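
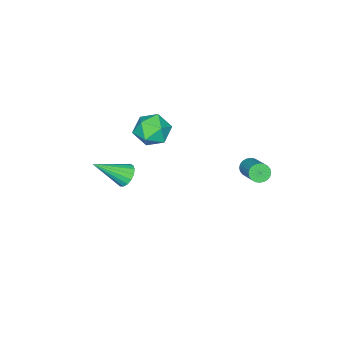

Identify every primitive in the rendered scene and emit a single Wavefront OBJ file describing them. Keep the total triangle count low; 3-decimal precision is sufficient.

v -3.093 2.402 -3.854
v -2.843 2.59 -4.377
v -1.857 3.865 -3.45
v -2.107 3.678 -2.926
v -3.035 2.729 -4.365
v -2.049 4.005 -3.438
v -3.236 2.819 -4.275
v -2.25 4.095 -3.348
v -3.416 2.846 -4.121
v -2.429 4.121 -3.194
v -3.546 2.805 -3.926
v -2.559 4.08 -2.999
v -3.607 2.702 -3.72
v -2.621 3.978 -2.793
v -3.59 2.554 -3.534
v -2.604 3.83 -2.607
v -3.497 2.383 -3.397
v -2.511 3.659 -2.47
v -3.343 2.215 -3.33
v -2.357 3.49 -2.403
v -3.151 2.075 -3.342
v -2.165 3.351 -2.415
v -2.95 1.985 -3.432
v -1.964 3.261 -2.505
v -2.771 1.959 -3.586
v -1.784 3.234 -2.659
v -2.641 2 -3.781
v -1.654 3.275 -2.854
v -2.579 2.102 -3.987
v -1.593 3.378 -3.06
v -2.596 2.25 -4.173
v -1.61 3.526 -3.246
v -2.689 2.421 -4.31
v -1.703 3.697 -3.383
v 2.076 -1.916 -3.141
v 2.671 -1.607 -3.476
v 3.384 -3.064 -1.879
v 2.602 -1.385 -3.203
v 2.412 -1.285 -2.915
v 2.146 -1.329 -2.679
v 1.863 -1.508 -2.549
v 1.629 -1.78 -2.554
v 1.498 -2.083 -2.694
v 1.499 -2.348 -2.936
v 1.632 -2.514 -3.225
v 1.867 -2.543 -3.495
v 2.15 -2.428 -3.684
v 2.416 -2.196 -3.748
v 2.604 -1.899 -3.673
v -3.256 -2.929 -3.271
v -2.268 -2.715 -3.854
v -2.692 -4.705 -2.966
v -1.704 -4.491 -3.549
v -1.89 -3.989 -2.512
v -2.238 -2.891 -2.7
v -2.722 -4.529 -4.12
v -3.07 -3.431 -4.308
v -1.937 -3.704 -4.378
v -1.423 -3.37 -3.385
v -3.537 -4.05 -3.435
v -3.023 -3.716 -2.442
f 2 1 5
f 2 5 3
f 3 5 6
f 3 6 4
f 5 1 7
f 5 7 6
f 6 7 8
f 6 8 4
f 7 1 9
f 7 9 8
f 8 9 10
f 8 10 4
f 9 1 11
f 9 11 10
f 10 11 12
f 10 12 4
f 11 1 13
f 11 13 12
f 12 13 14
f 12 14 4
f 13 1 15
f 13 15 14
f 14 15 16
f 14 16 4
f 15 1 17
f 15 17 16
f 16 17 18
f 16 18 4
f 17 1 19
f 17 19 18
f 18 19 20
f 18 20 4
f 19 1 21
f 19 21 20
f 20 21 22
f 20 22 4
f 21 1 23
f 21 23 22
f 22 23 24
f 22 24 4
f 23 1 25
f 23 25 24
f 24 25 26
f 24 26 4
f 25 1 27
f 25 27 26
f 26 27 28
f 26 28 4
f 27 1 29
f 27 29 28
f 28 29 30
f 28 30 4
f 29 1 31
f 29 31 30
f 30 31 32
f 30 32 4
f 31 1 33
f 31 33 32
f 32 33 34
f 32 34 4
f 33 1 2
f 33 2 34
f 34 2 3
f 34 3 4
f 36 35 38
f 36 38 37
f 38 35 39
f 38 39 37
f 39 35 40
f 39 40 37
f 40 35 41
f 40 41 37
f 41 35 42
f 41 42 37
f 42 35 43
f 42 43 37
f 43 35 44
f 43 44 37
f 44 35 45
f 44 45 37
f 45 35 46
f 45 46 37
f 46 35 47
f 46 47 37
f 47 35 48
f 47 48 37
f 48 35 49
f 48 49 37
f 49 35 36
f 49 36 37
f 50 61 55
f 50 55 51
f 50 51 57
f 50 57 60
f 50 60 61
f 51 55 59
f 55 61 54
f 61 60 52
f 60 57 56
f 57 51 58
f 53 59 54
f 53 54 52
f 53 52 56
f 53 56 58
f 53 58 59
f 54 59 55
f 52 54 61
f 56 52 60
f 58 56 57
f 59 58 51



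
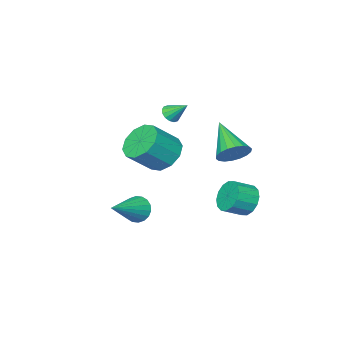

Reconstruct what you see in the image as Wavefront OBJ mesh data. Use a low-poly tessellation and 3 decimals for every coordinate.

v 0.458 -0.071 1.863
v 0.823 -0.248 2.188
v 0.182 0.751 2.617
v 0.949 -0.065 2.035
v 0.943 0.116 1.836
v 0.807 0.246 1.644
v 0.578 0.292 1.51
v 0.316 0.24 1.471
v 0.093 0.105 1.537
v -0.032 -0.077 1.69
v -0.026 -0.258 1.889
v 0.109 -0.389 2.081
v 0.339 -0.435 2.215
v 0.6 -0.383 2.254
v 3.096 2.7 1.298
v 3.765 2.597 0.549
v 4.913 2.317 1.613
v 4.244 2.42 2.362
v 3.756 3.198 0.717
v 4.904 2.918 1.781
v 3.494 3.609 1.108
v 4.642 3.329 2.172
v 3.08 3.672 1.571
v 4.228 3.392 2.635
v 2.673 3.365 1.93
v 3.821 3.085 2.994
v 2.427 2.803 2.047
v 3.575 2.523 3.111
v 2.436 2.202 1.879
v 3.584 1.922 2.943
v 2.698 1.791 1.488
v 3.846 1.511 2.552
v 3.112 1.728 1.025
v 4.26 1.448 2.089
v 3.519 2.035 0.666
v 4.667 1.755 1.73
v 2.408 -0.095 -3.615
v 2.64 0.274 -4.226
v 4.212 0.315 -2.685
v 2.493 0.513 -4.046
v 2.329 0.632 -3.781
v 2.181 0.608 -3.483
v 2.078 0.444 -3.211
v 2.04 0.173 -3.019
v 2.075 -0.15 -2.946
v 2.177 -0.463 -3.004
v 2.324 -0.702 -3.184
v 2.488 -0.822 -3.449
v 2.636 -0.797 -3.747
v 2.739 -0.633 -4.019
v 2.777 -0.363 -4.211
v 2.741 -0.039 -4.285
v -1.226 2.297 -0.31
v -0.413 2.056 -0.256
v -1.794 0.643 0.87
v -0.453 2.284 0.043
v -0.646 2.514 0.273
v -0.955 2.701 0.387
v -1.317 2.808 0.363
v -1.661 2.814 0.206
v -1.919 2.718 -0.053
v -2.039 2.538 -0.364
v -1.999 2.311 -0.663
v -1.806 2.081 -0.893
v -1.498 1.893 -1.007
v -1.136 1.786 -0.983
v -0.792 1.78 -0.826
v -0.534 1.877 -0.567
v -1.593 2.872 -3.212
v -1.322 2.498 -3.961
v -0.375 2.174 -3.457
v -0.647 2.548 -2.708
v -1.166 2.925 -3.98
v -0.219 2.602 -3.475
v -1.124 3.339 -3.792
v -0.178 3.015 -3.288
v -1.208 3.627 -3.45
v -0.262 3.303 -2.945
v -1.396 3.713 -3.043
v -0.449 3.389 -2.539
v -1.636 3.573 -2.682
v -0.69 3.25 -2.178
v -1.865 3.246 -2.463
v -0.918 2.922 -1.959
v -2.021 2.818 -2.445
v -1.074 2.495 -1.94
v -2.062 2.405 -2.632
v -1.116 2.081 -2.128
v -1.978 2.117 -2.975
v -1.032 1.793 -2.47
v -1.791 2.031 -3.381
v -0.844 1.707 -2.877
v -1.55 2.17 -3.742
v -0.604 1.847 -3.238
f 2 1 4
f 2 4 3
f 4 1 5
f 4 5 3
f 5 1 6
f 5 6 3
f 6 1 7
f 6 7 3
f 7 1 8
f 7 8 3
f 8 1 9
f 8 9 3
f 9 1 10
f 9 10 3
f 10 1 11
f 10 11 3
f 11 1 12
f 11 12 3
f 12 1 13
f 12 13 3
f 13 1 14
f 13 14 3
f 14 1 2
f 14 2 3
f 16 15 19
f 16 19 17
f 17 19 20
f 17 20 18
f 19 15 21
f 19 21 20
f 20 21 22
f 20 22 18
f 21 15 23
f 21 23 22
f 22 23 24
f 22 24 18
f 23 15 25
f 23 25 24
f 24 25 26
f 24 26 18
f 25 15 27
f 25 27 26
f 26 27 28
f 26 28 18
f 27 15 29
f 27 29 28
f 28 29 30
f 28 30 18
f 29 15 31
f 29 31 30
f 30 31 32
f 30 32 18
f 31 15 33
f 31 33 32
f 32 33 34
f 32 34 18
f 33 15 35
f 33 35 34
f 34 35 36
f 34 36 18
f 35 15 16
f 35 16 36
f 36 16 17
f 36 17 18
f 38 37 40
f 38 40 39
f 40 37 41
f 40 41 39
f 41 37 42
f 41 42 39
f 42 37 43
f 42 43 39
f 43 37 44
f 43 44 39
f 44 37 45
f 44 45 39
f 45 37 46
f 45 46 39
f 46 37 47
f 46 47 39
f 47 37 48
f 47 48 39
f 48 37 49
f 48 49 39
f 49 37 50
f 49 50 39
f 50 37 51
f 50 51 39
f 51 37 52
f 51 52 39
f 52 37 38
f 52 38 39
f 54 53 56
f 54 56 55
f 56 53 57
f 56 57 55
f 57 53 58
f 57 58 55
f 58 53 59
f 58 59 55
f 59 53 60
f 59 60 55
f 60 53 61
f 60 61 55
f 61 53 62
f 61 62 55
f 62 53 63
f 62 63 55
f 63 53 64
f 63 64 55
f 64 53 65
f 64 65 55
f 65 53 66
f 65 66 55
f 66 53 67
f 66 67 55
f 67 53 68
f 67 68 55
f 68 53 54
f 68 54 55
f 70 69 73
f 70 73 71
f 71 73 74
f 71 74 72
f 73 69 75
f 73 75 74
f 74 75 76
f 74 76 72
f 75 69 77
f 75 77 76
f 76 77 78
f 76 78 72
f 77 69 79
f 77 79 78
f 78 79 80
f 78 80 72
f 79 69 81
f 79 81 80
f 80 81 82
f 80 82 72
f 81 69 83
f 81 83 82
f 82 83 84
f 82 84 72
f 83 69 85
f 83 85 84
f 84 85 86
f 84 86 72
f 85 69 87
f 85 87 86
f 86 87 88
f 86 88 72
f 87 69 89
f 87 89 88
f 88 89 90
f 88 90 72
f 89 69 91
f 89 91 90
f 90 91 92
f 90 92 72
f 91 69 93
f 91 93 92
f 92 93 94
f 92 94 72
f 93 69 70
f 93 70 94
f 94 70 71
f 94 71 72



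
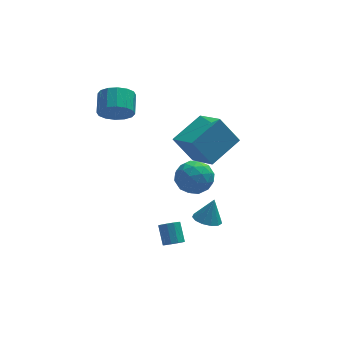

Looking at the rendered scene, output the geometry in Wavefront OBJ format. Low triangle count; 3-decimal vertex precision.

v 2.649 -3.399 -0.338
v 3.153 -2.922 -0.597
v 3.031 -3.141 0.878
v 2.804 -2.702 -0.534
v 2.407 -2.703 -0.409
v 2.086 -2.925 -0.261
v 1.944 -3.297 -0.138
v 2.026 -3.702 -0.079
v 2.306 -4.01 -0.101
v 2.695 -4.124 -0.199
v 3.07 -4.008 -0.341
v 3.311 -3.698 -0.482
v 3.342 -3.293 -0.577
v 1.139 -2.793 -2.532
v 1.677 -2.77 -2.491
v 1.579 -1.945 -1.667
v 1.041 -1.967 -1.708
v 1.582 -2.55 -2.723
v 1.484 -1.724 -1.899
v 1.317 -2.422 -2.882
v 1.22 -1.597 -2.058
v 0.985 -2.436 -2.907
v 0.887 -1.611 -2.084
v 0.711 -2.586 -2.789
v 0.614 -1.761 -1.966
v 0.601 -2.815 -2.573
v 0.503 -1.99 -1.749
v 0.696 -3.036 -2.341
v 0.598 -2.21 -1.517
v 0.96 -3.163 -2.182
v 0.863 -2.338 -1.358
v 1.293 -3.149 -2.156
v 1.195 -2.324 -1.333
v 1.566 -2.999 -2.274
v 1.469 -2.174 -1.451
v 1.95 2.75 0.801
v 2.671 1.164 1.677
v 3.544 3.891 1.556
v 4.264 2.304 2.431
v 2.916 2.376 -0.671
v 3.636 0.789 0.204
v 4.509 3.516 0.083
v 5.23 1.93 0.959
v 2.887 2.593 -1.765
v 3.498 1.814 -2.203
v 2.262 1.446 -0.597
v 2.873 0.667 -1.035
v 3.34 1.478 -0.491
v 3.726 2.187 -1.213
v 2.034 1.073 -1.587
v 2.42 1.782 -2.309
v 2.971 0.874 -2.094
v 3.778 1.125 -1.416
v 1.982 2.135 -1.384
v 2.789 2.386 -0.706
v 3.247 2.304 -2.087
v 2.513 0.956 -0.713
v 2.787 1.433 -0.393
v 3.146 0.975 -0.651
v 3.381 2.524 -1.504
v 3.74 2.066 -1.762
v 3.647 1.869 -0.755
v 2.02 1.194 -1.038
v 2.379 0.736 -1.296
v 2.614 2.285 -2.149
v 2.973 1.827 -2.407
v 2.113 1.391 -2.045
v 3.297 1.294 -2.28
v 2.929 0.62 -1.593
v 2.436 0.858 -1.918
v 2.663 1.275 -2.342
v 3.771 1.441 -1.882
v 3.403 0.767 -1.195
v 3.678 1.244 -0.875
v 3.905 1.661 -1.299
v 3.461 0.889 -1.817
v 2.357 2.493 -1.605
v 1.989 1.819 -0.918
v 1.855 1.599 -1.501
v 2.082 2.016 -1.925
v 2.831 2.64 -1.207
v 2.463 1.966 -0.52
v 3.097 1.985 -0.458
v 3.324 2.402 -0.882
v 2.299 2.371 -0.983
v -0.92 2.516 3.347
v -0.449 2.833 2.585
v -0.25 3.942 3.171
v -0.72 3.624 3.933
v -0.918 2.959 2.507
v -0.719 4.068 3.093
v -1.387 2.966 2.654
v -1.188 4.075 3.24
v -1.731 2.852 2.986
v -1.532 3.961 3.572
v -1.858 2.648 3.415
v -1.659 3.757 4.001
v -1.733 2.409 3.826
v -1.534 3.518 4.412
v -1.39 2.198 4.109
v -1.191 3.307 4.695
v -0.921 2.072 4.187
v -0.722 3.181 4.773
v -0.452 2.065 4.04
v -0.253 3.174 4.626
v -0.108 2.179 3.708
v 0.091 3.288 4.294
v 0.019 2.383 3.279
v 0.218 3.492 3.865
v -0.106 2.622 2.868
v 0.093 3.731 3.454
f 2 1 4
f 2 4 3
f 4 1 5
f 4 5 3
f 5 1 6
f 5 6 3
f 6 1 7
f 6 7 3
f 7 1 8
f 7 8 3
f 8 1 9
f 8 9 3
f 9 1 10
f 9 10 3
f 10 1 11
f 10 11 3
f 11 1 12
f 11 12 3
f 12 1 13
f 12 13 3
f 13 1 2
f 13 2 3
f 15 14 18
f 15 18 16
f 16 18 19
f 16 19 17
f 18 14 20
f 18 20 19
f 19 20 21
f 19 21 17
f 20 14 22
f 20 22 21
f 21 22 23
f 21 23 17
f 22 14 24
f 22 24 23
f 23 24 25
f 23 25 17
f 24 14 26
f 24 26 25
f 25 26 27
f 25 27 17
f 26 14 28
f 26 28 27
f 27 28 29
f 27 29 17
f 28 14 30
f 28 30 29
f 29 30 31
f 29 31 17
f 30 14 32
f 30 32 31
f 31 32 33
f 31 33 17
f 32 14 34
f 32 34 33
f 33 34 35
f 33 35 17
f 34 14 15
f 34 15 35
f 35 15 16
f 35 16 17
f 37 39 36
f 40 37 36
f 36 39 38
f 38 40 36
f 37 43 39
f 41 37 40
f 41 43 37
f 39 43 38
f 42 40 38
f 38 43 42
f 42 41 40
f 43 41 42
f 44 81 60
f 81 55 84
f 60 84 49
f 81 84 60
f 44 60 56
f 60 49 61
f 56 61 45
f 60 61 56
f 44 56 65
f 56 45 66
f 65 66 51
f 56 66 65
f 44 65 77
f 65 51 80
f 77 80 54
f 65 80 77
f 44 77 81
f 77 54 85
f 81 85 55
f 77 85 81
f 45 61 72
f 61 49 75
f 72 75 53
f 61 75 72
f 49 84 62
f 84 55 83
f 62 83 48
f 84 83 62
f 55 85 82
f 85 54 78
f 82 78 46
f 85 78 82
f 54 80 79
f 80 51 67
f 79 67 50
f 80 67 79
f 51 66 71
f 66 45 68
f 71 68 52
f 66 68 71
f 47 73 59
f 73 53 74
f 59 74 48
f 73 74 59
f 47 59 57
f 59 48 58
f 57 58 46
f 59 58 57
f 47 57 64
f 57 46 63
f 64 63 50
f 57 63 64
f 47 64 69
f 64 50 70
f 69 70 52
f 64 70 69
f 47 69 73
f 69 52 76
f 73 76 53
f 69 76 73
f 48 74 62
f 74 53 75
f 62 75 49
f 74 75 62
f 46 58 82
f 58 48 83
f 82 83 55
f 58 83 82
f 50 63 79
f 63 46 78
f 79 78 54
f 63 78 79
f 52 70 71
f 70 50 67
f 71 67 51
f 70 67 71
f 53 76 72
f 76 52 68
f 72 68 45
f 76 68 72
f 87 86 90
f 87 90 88
f 88 90 91
f 88 91 89
f 90 86 92
f 90 92 91
f 91 92 93
f 91 93 89
f 92 86 94
f 92 94 93
f 93 94 95
f 93 95 89
f 94 86 96
f 94 96 95
f 95 96 97
f 95 97 89
f 96 86 98
f 96 98 97
f 97 98 99
f 97 99 89
f 98 86 100
f 98 100 99
f 99 100 101
f 99 101 89
f 100 86 102
f 100 102 101
f 101 102 103
f 101 103 89
f 102 86 104
f 102 104 103
f 103 104 105
f 103 105 89
f 104 86 106
f 104 106 105
f 105 106 107
f 105 107 89
f 106 86 108
f 106 108 107
f 107 108 109
f 107 109 89
f 108 86 110
f 108 110 109
f 109 110 111
f 109 111 89
f 110 86 87
f 110 87 111
f 111 87 88
f 111 88 89



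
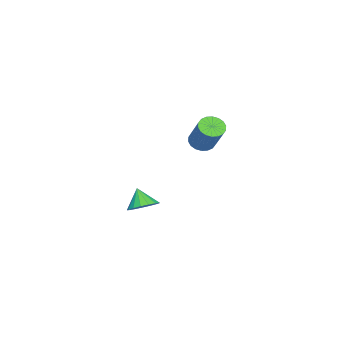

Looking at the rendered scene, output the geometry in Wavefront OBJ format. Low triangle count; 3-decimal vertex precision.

v 2.604 0.162 2.012
v 3.1 0.359 1.558
v 4.071 1.316 3.035
v 3.576 1.118 3.488
v 2.894 0.593 1.542
v 3.865 1.55 3.019
v 2.631 0.741 1.619
v 3.602 1.697 3.096
v 2.362 0.774 1.774
v 3.334 1.731 3.251
v 2.142 0.686 1.976
v 3.113 1.643 3.453
v 2.013 0.494 2.185
v 2.984 1.451 3.662
v 2.002 0.236 2.359
v 2.973 1.193 3.836
v 2.109 -0.036 2.465
v 3.08 0.921 3.942
v 2.315 -0.27 2.481
v 3.286 0.687 3.958
v 2.578 -0.417 2.404
v 3.549 0.539 3.881
v 2.846 -0.451 2.249
v 3.818 0.506 3.726
v 3.067 -0.363 2.047
v 4.038 0.594 3.524
v 3.196 -0.171 1.838
v 4.167 0.786 3.315
v 3.207 0.087 1.664
v 4.178 1.044 3.141
v 1.17 -3.727 -3.866
v 1.939 -3.515 -3.493
v 0.81 -4.273 -2.814
v 1.691 -3.186 -3.407
v 1.323 -2.98 -3.426
v 0.921 -2.946 -3.546
v 0.576 -3.09 -3.74
v 0.367 -3.381 -3.962
v 0.342 -3.75 -4.163
v 0.507 -4.114 -4.295
v 0.824 -4.39 -4.33
v 1.22 -4.513 -4.258
v 1.605 -4.457 -4.096
v 1.89 -4.233 -3.882
v 2.011 -3.893 -3.665
f 2 1 5
f 2 5 3
f 3 5 6
f 3 6 4
f 5 1 7
f 5 7 6
f 6 7 8
f 6 8 4
f 7 1 9
f 7 9 8
f 8 9 10
f 8 10 4
f 9 1 11
f 9 11 10
f 10 11 12
f 10 12 4
f 11 1 13
f 11 13 12
f 12 13 14
f 12 14 4
f 13 1 15
f 13 15 14
f 14 15 16
f 14 16 4
f 15 1 17
f 15 17 16
f 16 17 18
f 16 18 4
f 17 1 19
f 17 19 18
f 18 19 20
f 18 20 4
f 19 1 21
f 19 21 20
f 20 21 22
f 20 22 4
f 21 1 23
f 21 23 22
f 22 23 24
f 22 24 4
f 23 1 25
f 23 25 24
f 24 25 26
f 24 26 4
f 25 1 27
f 25 27 26
f 26 27 28
f 26 28 4
f 27 1 29
f 27 29 28
f 28 29 30
f 28 30 4
f 29 1 2
f 29 2 30
f 30 2 3
f 30 3 4
f 32 31 34
f 32 34 33
f 34 31 35
f 34 35 33
f 35 31 36
f 35 36 33
f 36 31 37
f 36 37 33
f 37 31 38
f 37 38 33
f 38 31 39
f 38 39 33
f 39 31 40
f 39 40 33
f 40 31 41
f 40 41 33
f 41 31 42
f 41 42 33
f 42 31 43
f 42 43 33
f 43 31 44
f 43 44 33
f 44 31 45
f 44 45 33
f 45 31 32
f 45 32 33



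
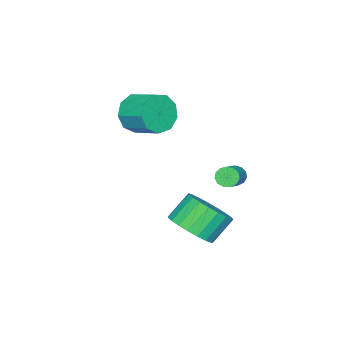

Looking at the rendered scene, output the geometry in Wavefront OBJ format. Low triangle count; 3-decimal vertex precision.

v -0.614 1.151 -0.507
v 0.063 1.954 -0.182
v -0.848 2.312 0.832
v -1.526 1.509 0.507
v -0.197 2.168 -0.491
v -1.108 2.527 0.523
v -0.529 2.207 -0.803
v -1.44 2.565 0.211
v -0.876 2.063 -1.064
v -1.787 2.421 -0.05
v -1.178 1.761 -1.229
v -2.089 2.119 -0.214
v -1.382 1.353 -1.268
v -2.293 1.712 -0.254
v -1.454 0.911 -1.177
v -2.365 1.269 -0.162
v -1.38 0.51 -0.969
v -2.291 0.869 0.046
v -1.174 0.22 -0.681
v -2.086 0.578 0.333
v -0.871 0.091 -0.364
v -1.783 0.449 0.651
v -0.524 0.145 -0.071
v -1.436 0.503 0.943
v -0.193 0.373 0.146
v -1.104 0.731 1.161
v 0.066 0.736 0.251
v -0.845 1.094 1.265
v 0.207 1.17 0.224
v -0.704 1.528 1.239
v 0.206 1.601 0.071
v -0.705 1.959 1.085
v -2.755 1.83 1.782
v -2.494 1.832 1.355
v -1.263 2.272 2.112
v -1.525 2.27 2.538
v -2.603 2.091 1.383
v -1.373 2.531 2.139
v -2.761 2.266 1.537
v -1.53 2.706 2.294
v -2.917 2.303 1.769
v -1.686 2.743 2.525
v -3.021 2.19 2.005
v -1.791 2.63 2.761
v -3.041 1.963 2.17
v -1.811 2.402 2.926
v -2.971 1.693 2.212
v -1.74 2.133 2.968
v -2.832 1.467 2.117
v -1.601 1.907 2.874
v -2.668 1.356 1.916
v -1.438 1.796 2.672
v -2.533 1.396 1.672
v -1.302 1.836 2.429
v -2.468 1.573 1.463
v -1.237 2.013 2.22
v -3.628 -3.67 3.12
v -3.173 -3.397 2.248
v -2.978 -2.058 2.769
v -3.432 -2.33 3.64
v -3.859 -3.28 2.206
v -3.664 -1.941 2.727
v -4.437 -3.346 2.591
v -4.242 -2.007 3.112
v -4.637 -3.563 3.223
v -4.442 -2.224 3.744
v -4.364 -3.83 3.807
v -4.169 -2.491 4.328
v -3.746 -4.022 4.069
v -3.551 -2.683 4.59
v -3.073 -4.049 3.887
v -2.878 -2.71 4.408
v -2.66 -3.899 3.346
v -2.465 -2.56 3.867
v -2.699 -3.641 2.699
v -2.504 -2.302 3.219
f 2 1 5
f 2 5 3
f 3 5 6
f 3 6 4
f 5 1 7
f 5 7 6
f 6 7 8
f 6 8 4
f 7 1 9
f 7 9 8
f 8 9 10
f 8 10 4
f 9 1 11
f 9 11 10
f 10 11 12
f 10 12 4
f 11 1 13
f 11 13 12
f 12 13 14
f 12 14 4
f 13 1 15
f 13 15 14
f 14 15 16
f 14 16 4
f 15 1 17
f 15 17 16
f 16 17 18
f 16 18 4
f 17 1 19
f 17 19 18
f 18 19 20
f 18 20 4
f 19 1 21
f 19 21 20
f 20 21 22
f 20 22 4
f 21 1 23
f 21 23 22
f 22 23 24
f 22 24 4
f 23 1 25
f 23 25 24
f 24 25 26
f 24 26 4
f 25 1 27
f 25 27 26
f 26 27 28
f 26 28 4
f 27 1 29
f 27 29 28
f 28 29 30
f 28 30 4
f 29 1 31
f 29 31 30
f 30 31 32
f 30 32 4
f 31 1 2
f 31 2 32
f 32 2 3
f 32 3 4
f 34 33 37
f 34 37 35
f 35 37 38
f 35 38 36
f 37 33 39
f 37 39 38
f 38 39 40
f 38 40 36
f 39 33 41
f 39 41 40
f 40 41 42
f 40 42 36
f 41 33 43
f 41 43 42
f 42 43 44
f 42 44 36
f 43 33 45
f 43 45 44
f 44 45 46
f 44 46 36
f 45 33 47
f 45 47 46
f 46 47 48
f 46 48 36
f 47 33 49
f 47 49 48
f 48 49 50
f 48 50 36
f 49 33 51
f 49 51 50
f 50 51 52
f 50 52 36
f 51 33 53
f 51 53 52
f 52 53 54
f 52 54 36
f 53 33 55
f 53 55 54
f 54 55 56
f 54 56 36
f 55 33 34
f 55 34 56
f 56 34 35
f 56 35 36
f 58 57 61
f 58 61 59
f 59 61 62
f 59 62 60
f 61 57 63
f 61 63 62
f 62 63 64
f 62 64 60
f 63 57 65
f 63 65 64
f 64 65 66
f 64 66 60
f 65 57 67
f 65 67 66
f 66 67 68
f 66 68 60
f 67 57 69
f 67 69 68
f 68 69 70
f 68 70 60
f 69 57 71
f 69 71 70
f 70 71 72
f 70 72 60
f 71 57 73
f 71 73 72
f 72 73 74
f 72 74 60
f 73 57 75
f 73 75 74
f 74 75 76
f 74 76 60
f 75 57 58
f 75 58 76
f 76 58 59
f 76 59 60



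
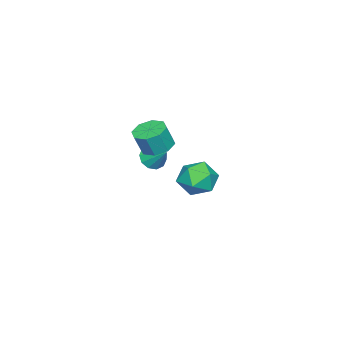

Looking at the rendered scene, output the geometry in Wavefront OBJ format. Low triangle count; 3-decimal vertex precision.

v 3.173 2.572 -0.168
v 4.209 2.578 0.414
v 3.591 0.842 -0.894
v 4.627 0.848 -0.312
v 3.607 0.756 0.291
v 3.349 1.826 0.74
v 4.451 1.594 -1.22
v 4.193 2.664 -0.771
v 4.999 1.974 -0.236
v 4.477 1.456 0.698
v 3.323 1.964 -1.178
v 2.801 1.446 -0.244
v -2.142 -3.725 -1.953
v -1.303 -4.187 -2.331
v -0.838 -4.477 -0.945
v -1.678 -4.015 -0.567
v -1.193 -3.416 -2.207
v -0.728 -3.706 -0.821
v -1.639 -2.827 -1.934
v -1.175 -3.116 -0.548
v -2.38 -2.763 -1.672
v -1.915 -3.053 -0.286
v -2.982 -3.263 -1.575
v -2.517 -3.553 -0.189
v -3.092 -4.034 -1.699
v -2.627 -4.324 -0.313
v -2.645 -4.624 -1.972
v -2.181 -4.913 -0.586
v -1.905 -4.687 -2.234
v -1.44 -4.977 -0.848
v -3.107 -4.533 -3.527
v -2.763 -4.128 -4.228
v -2.613 -3.407 -2.633
v -3.274 -3.952 -4.166
v -3.721 -3.998 -3.861
v -3.934 -4.248 -3.427
v -3.831 -4.607 -3.032
v -3.452 -4.938 -2.826
v -2.941 -5.114 -2.887
v -2.494 -5.068 -3.193
v -2.281 -4.817 -3.626
v -2.384 -4.458 -4.022
f 1 12 6
f 1 6 2
f 1 2 8
f 1 8 11
f 1 11 12
f 2 6 10
f 6 12 5
f 12 11 3
f 11 8 7
f 8 2 9
f 4 10 5
f 4 5 3
f 4 3 7
f 4 7 9
f 4 9 10
f 5 10 6
f 3 5 12
f 7 3 11
f 9 7 8
f 10 9 2
f 14 13 17
f 14 17 15
f 15 17 18
f 15 18 16
f 17 13 19
f 17 19 18
f 18 19 20
f 18 20 16
f 19 13 21
f 19 21 20
f 20 21 22
f 20 22 16
f 21 13 23
f 21 23 22
f 22 23 24
f 22 24 16
f 23 13 25
f 23 25 24
f 24 25 26
f 24 26 16
f 25 13 27
f 25 27 26
f 26 27 28
f 26 28 16
f 27 13 29
f 27 29 28
f 28 29 30
f 28 30 16
f 29 13 14
f 29 14 30
f 30 14 15
f 30 15 16
f 32 31 34
f 32 34 33
f 34 31 35
f 34 35 33
f 35 31 36
f 35 36 33
f 36 31 37
f 36 37 33
f 37 31 38
f 37 38 33
f 38 31 39
f 38 39 33
f 39 31 40
f 39 40 33
f 40 31 41
f 40 41 33
f 41 31 42
f 41 42 33
f 42 31 32
f 42 32 33



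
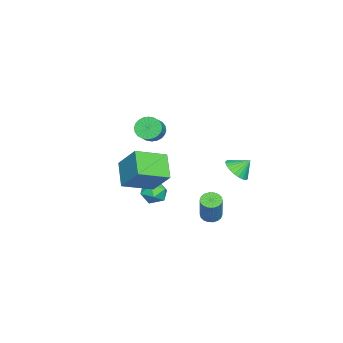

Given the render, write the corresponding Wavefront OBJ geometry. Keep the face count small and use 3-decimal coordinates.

v 2.028 -1.517 3.359
v 2.584 -0.352 4.847
v 3.343 -0.899 2.384
v 3.899 0.267 3.871
v 3.221 -2.967 4.049
v 3.777 -1.801 5.536
v 4.536 -2.348 3.073
v 5.092 -1.183 4.561
v 0.794 -1.12 -0.062
v 1.374 -1.535 0.476
v -0.214 -2.105 0.264
v 0.366 -2.52 0.802
v 0.048 -1.715 1.025
v 0.671 -1.106 0.823
v 0.489 -2.534 -0.083
v 1.112 -1.925 -0.285
v 1.186 -2.409 0.463
v 0.913 -1.903 1.148
v 0.247 -1.737 -0.408
v -0.026 -1.231 0.277
v -3.89 -3.408 2.81
v -3.394 -3.6 2.16
v -2.514 -3.564 2.82
v -3.01 -3.372 3.47
v -3.395 -3.273 2.144
v -2.516 -3.237 2.804
v -3.472 -2.966 2.23
v -2.593 -2.93 2.89
v -3.613 -2.726 2.404
v -2.733 -2.691 3.064
v -3.795 -2.591 2.64
v -2.916 -2.555 3.3
v -3.992 -2.579 2.902
v -3.113 -2.544 3.562
v -4.174 -2.694 3.149
v -3.294 -2.658 3.81
v -4.312 -2.917 3.346
v -3.433 -2.882 4.006
v -4.386 -3.216 3.46
v -3.506 -3.18 4.12
v -4.384 -3.543 3.476
v -3.505 -3.507 4.136
v -4.307 -3.85 3.39
v -3.428 -3.814 4.05
v -4.167 -4.089 3.216
v -3.287 -4.054 3.876
v -3.984 -4.225 2.98
v -3.105 -4.189 3.64
v -3.787 -4.236 2.718
v -2.908 -4.201 3.378
v -3.606 -4.122 2.47
v -2.726 -4.086 3.131
v -3.467 -3.898 2.274
v -2.588 -3.863 2.934
v 2.833 2.278 0.66
v 3.32 2.549 0.388
v 4.133 2.793 2.088
v 3.647 2.522 2.36
v 3.152 2.761 0.438
v 3.965 3.006 2.138
v 2.92 2.878 0.532
v 3.733 3.123 2.232
v 2.671 2.876 0.652
v 3.485 3.121 2.351
v 2.455 2.756 0.773
v 3.268 3 2.472
v 2.313 2.54 0.871
v 3.126 2.785 2.571
v 2.274 2.273 0.928
v 3.088 2.517 2.628
v 2.347 2.007 0.932
v 3.16 2.251 2.632
v 2.515 1.794 0.882
v 3.328 2.039 2.582
v 2.747 1.677 0.788
v 3.56 1.922 2.488
v 2.995 1.679 0.669
v 3.809 1.924 2.368
v 3.212 1.8 0.548
v 4.025 2.044 2.247
v 3.354 2.015 0.449
v 4.167 2.26 2.149
v 3.392 2.283 0.392
v 4.206 2.527 2.092
v -2.519 2.183 1.178
v -1.855 2.734 0.89
v -2.781 2.917 1.982
v -2.13 2.849 0.696
v -2.463 2.863 0.575
v -2.806 2.772 0.547
v -3.104 2.593 0.614
v -3.314 2.35 0.767
v -3.403 2.083 0.983
v -3.357 1.83 1.228
v -3.184 1.631 1.466
v -2.909 1.516 1.66
v -2.576 1.503 1.78
v -2.233 1.593 1.809
v -1.935 1.773 1.742
v -1.725 2.015 1.589
v -1.636 2.283 1.373
v -1.682 2.535 1.128
f 2 4 1
f 5 2 1
f 1 4 3
f 3 5 1
f 2 8 4
f 6 2 5
f 6 8 2
f 4 8 3
f 7 5 3
f 3 8 7
f 7 6 5
f 8 6 7
f 9 20 14
f 9 14 10
f 9 10 16
f 9 16 19
f 9 19 20
f 10 14 18
f 14 20 13
f 20 19 11
f 19 16 15
f 16 10 17
f 12 18 13
f 12 13 11
f 12 11 15
f 12 15 17
f 12 17 18
f 13 18 14
f 11 13 20
f 15 11 19
f 17 15 16
f 18 17 10
f 22 21 25
f 22 25 23
f 23 25 26
f 23 26 24
f 25 21 27
f 25 27 26
f 26 27 28
f 26 28 24
f 27 21 29
f 27 29 28
f 28 29 30
f 28 30 24
f 29 21 31
f 29 31 30
f 30 31 32
f 30 32 24
f 31 21 33
f 31 33 32
f 32 33 34
f 32 34 24
f 33 21 35
f 33 35 34
f 34 35 36
f 34 36 24
f 35 21 37
f 35 37 36
f 36 37 38
f 36 38 24
f 37 21 39
f 37 39 38
f 38 39 40
f 38 40 24
f 39 21 41
f 39 41 40
f 40 41 42
f 40 42 24
f 41 21 43
f 41 43 42
f 42 43 44
f 42 44 24
f 43 21 45
f 43 45 44
f 44 45 46
f 44 46 24
f 45 21 47
f 45 47 46
f 46 47 48
f 46 48 24
f 47 21 49
f 47 49 48
f 48 49 50
f 48 50 24
f 49 21 51
f 49 51 50
f 50 51 52
f 50 52 24
f 51 21 53
f 51 53 52
f 52 53 54
f 52 54 24
f 53 21 22
f 53 22 54
f 54 22 23
f 54 23 24
f 56 55 59
f 56 59 57
f 57 59 60
f 57 60 58
f 59 55 61
f 59 61 60
f 60 61 62
f 60 62 58
f 61 55 63
f 61 63 62
f 62 63 64
f 62 64 58
f 63 55 65
f 63 65 64
f 64 65 66
f 64 66 58
f 65 55 67
f 65 67 66
f 66 67 68
f 66 68 58
f 67 55 69
f 67 69 68
f 68 69 70
f 68 70 58
f 69 55 71
f 69 71 70
f 70 71 72
f 70 72 58
f 71 55 73
f 71 73 72
f 72 73 74
f 72 74 58
f 73 55 75
f 73 75 74
f 74 75 76
f 74 76 58
f 75 55 77
f 75 77 76
f 76 77 78
f 76 78 58
f 77 55 79
f 77 79 78
f 78 79 80
f 78 80 58
f 79 55 81
f 79 81 80
f 80 81 82
f 80 82 58
f 81 55 83
f 81 83 82
f 82 83 84
f 82 84 58
f 83 55 56
f 83 56 84
f 84 56 57
f 84 57 58
f 86 85 88
f 86 88 87
f 88 85 89
f 88 89 87
f 89 85 90
f 89 90 87
f 90 85 91
f 90 91 87
f 91 85 92
f 91 92 87
f 92 85 93
f 92 93 87
f 93 85 94
f 93 94 87
f 94 85 95
f 94 95 87
f 95 85 96
f 95 96 87
f 96 85 97
f 96 97 87
f 97 85 98
f 97 98 87
f 98 85 99
f 98 99 87
f 99 85 100
f 99 100 87
f 100 85 101
f 100 101 87
f 101 85 102
f 101 102 87
f 102 85 86
f 102 86 87



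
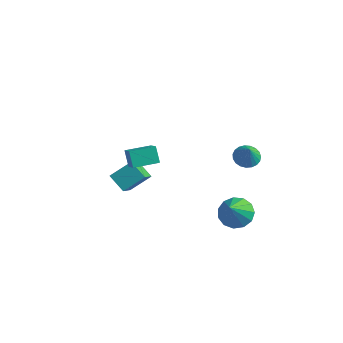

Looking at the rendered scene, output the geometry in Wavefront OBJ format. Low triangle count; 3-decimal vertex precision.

v -2.443 -0.569 -2.507
v -1.755 -2.013 -1.193
v -1.829 0.379 -1.786
v -1.141 -1.065 -0.472
v -1.519 -0.695 -3.128
v -0.831 -2.139 -1.814
v -0.905 0.253 -2.407
v -0.217 -1.191 -1.093
v 3.651 1.078 -3.497
v 4.103 1.769 -3.069
v 4.009 -0.058 -2.043
v 3.602 1.804 -2.918
v 3.117 1.609 -2.951
v 2.801 1.245 -3.158
v 2.756 0.828 -3.472
v 2.994 0.491 -3.795
v 3.441 0.34 -4.022
v 3.955 0.423 -4.084
v 4.372 0.715 -3.958
v 4.56 1.122 -3.687
v 4.46 1.515 -3.355
v 0.368 -3.505 2.852
v 1.108 -4.114 3.574
v 1.148 -2.491 2.908
v 1.888 -3.1 3.63
v 0.832 -3.82 2.11
v 1.572 -4.429 2.832
v 1.612 -2.806 2.166
v 2.352 -3.415 2.888
v 2.908 3.04 -0.848
v 3.556 2.983 -1.133
v 3.312 2.66 0.148
v 3.559 3.259 -1.028
v 3.45 3.497 -0.893
v 3.247 3.657 -0.75
v 2.985 3.71 -0.623
v 2.71 3.647 -0.536
v 2.47 3.479 -0.502
v 2.305 3.236 -0.528
v 2.244 2.958 -0.61
v 2.298 2.695 -0.732
v 2.458 2.492 -0.875
v 2.695 2.383 -1.013
v 2.97 2.388 -1.122
v 3.233 2.506 -1.184
v 3.44 2.716 -1.188
f 2 4 1
f 5 2 1
f 1 4 3
f 3 5 1
f 2 8 4
f 6 2 5
f 6 8 2
f 4 8 3
f 7 5 3
f 3 8 7
f 7 6 5
f 8 6 7
f 10 9 12
f 10 12 11
f 12 9 13
f 12 13 11
f 13 9 14
f 13 14 11
f 14 9 15
f 14 15 11
f 15 9 16
f 15 16 11
f 16 9 17
f 16 17 11
f 17 9 18
f 17 18 11
f 18 9 19
f 18 19 11
f 19 9 20
f 19 20 11
f 20 9 21
f 20 21 11
f 21 9 10
f 21 10 11
f 23 25 22
f 26 23 22
f 22 25 24
f 24 26 22
f 23 29 25
f 27 23 26
f 27 29 23
f 25 29 24
f 28 26 24
f 24 29 28
f 28 27 26
f 29 27 28
f 31 30 33
f 31 33 32
f 33 30 34
f 33 34 32
f 34 30 35
f 34 35 32
f 35 30 36
f 35 36 32
f 36 30 37
f 36 37 32
f 37 30 38
f 37 38 32
f 38 30 39
f 38 39 32
f 39 30 40
f 39 40 32
f 40 30 41
f 40 41 32
f 41 30 42
f 41 42 32
f 42 30 43
f 42 43 32
f 43 30 44
f 43 44 32
f 44 30 45
f 44 45 32
f 45 30 46
f 45 46 32
f 46 30 31
f 46 31 32



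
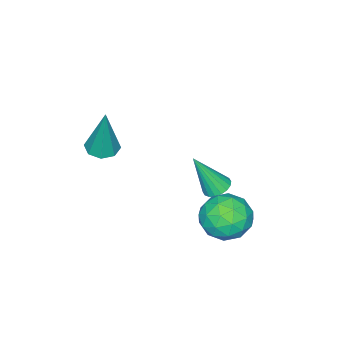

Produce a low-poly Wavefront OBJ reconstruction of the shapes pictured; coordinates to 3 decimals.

v -3.325 2.241 -2.273
v -2.831 2.52 -2.327
v -2.775 1.579 -0.647
v -2.979 2.689 -2.208
v -3.195 2.769 -2.103
v -3.437 2.744 -2.031
v -3.657 2.62 -2.007
v -3.811 2.42 -2.036
v -3.869 2.185 -2.112
v -3.819 1.961 -2.22
v -3.671 1.792 -2.338
v -3.455 1.712 -2.444
v -3.213 1.737 -2.516
v -2.993 1.862 -2.54
v -2.839 2.061 -2.511
v -2.781 2.296 -2.435
v -2.61 3.949 -1.895
v -1.981 4.304 -2.644
v -2.639 2.436 -2.636
v -2.01 2.791 -3.385
v -1.648 2.668 -2.417
v -1.63 3.603 -1.959
v -2.99 3.137 -3.321
v -2.972 4.072 -2.863
v -2.216 3.802 -3.526
v -1.387 3.512 -2.967
v -3.233 3.228 -2.313
v -2.404 2.938 -1.754
v -2.293 4.259 -2.204
v -2.327 2.481 -3.076
v -2.115 2.409 -2.507
v -1.745 2.617 -2.947
v -2.086 3.847 -1.802
v -1.717 4.056 -2.242
v -1.521 3.094 -2.109
v -2.903 2.684 -3.038
v -2.534 2.893 -3.478
v -2.875 4.123 -2.333
v -2.505 4.331 -2.773
v -3.099 3.646 -3.171
v -2.061 4.173 -3.163
v -2.079 3.284 -3.599
v -2.654 3.487 -3.561
v -2.644 4.037 -3.291
v -1.574 4.002 -2.835
v -1.591 3.114 -3.27
v -1.378 3.041 -2.701
v -1.367 3.59 -2.432
v -1.712 3.708 -3.353
v -3.029 3.626 -2.01
v -3.046 2.738 -2.445
v -3.253 3.15 -2.848
v -3.242 3.699 -2.579
v -2.541 3.456 -1.681
v -2.559 2.567 -2.117
v -1.976 2.703 -1.989
v -1.966 3.253 -1.719
v -2.908 3.032 -1.927
v -0.764 -0.868 0.14
v -0.239 -0.512 -0.001
v -0.476 -0.452 2.26
v -0.657 -0.242 0.002
v -1.137 -0.339 0.087
v -1.399 -0.746 0.202
v -1.289 -1.224 0.281
v -0.871 -1.494 0.277
v -0.391 -1.398 0.193
v -0.129 -0.991 0.078
f 2 1 4
f 2 4 3
f 4 1 5
f 4 5 3
f 5 1 6
f 5 6 3
f 6 1 7
f 6 7 3
f 7 1 8
f 7 8 3
f 8 1 9
f 8 9 3
f 9 1 10
f 9 10 3
f 10 1 11
f 10 11 3
f 11 1 12
f 11 12 3
f 12 1 13
f 12 13 3
f 13 1 14
f 13 14 3
f 14 1 15
f 14 15 3
f 15 1 16
f 15 16 3
f 16 1 2
f 16 2 3
f 17 54 33
f 54 28 57
f 33 57 22
f 54 57 33
f 17 33 29
f 33 22 34
f 29 34 18
f 33 34 29
f 17 29 38
f 29 18 39
f 38 39 24
f 29 39 38
f 17 38 50
f 38 24 53
f 50 53 27
f 38 53 50
f 17 50 54
f 50 27 58
f 54 58 28
f 50 58 54
f 18 34 45
f 34 22 48
f 45 48 26
f 34 48 45
f 22 57 35
f 57 28 56
f 35 56 21
f 57 56 35
f 28 58 55
f 58 27 51
f 55 51 19
f 58 51 55
f 27 53 52
f 53 24 40
f 52 40 23
f 53 40 52
f 24 39 44
f 39 18 41
f 44 41 25
f 39 41 44
f 20 46 32
f 46 26 47
f 32 47 21
f 46 47 32
f 20 32 30
f 32 21 31
f 30 31 19
f 32 31 30
f 20 30 37
f 30 19 36
f 37 36 23
f 30 36 37
f 20 37 42
f 37 23 43
f 42 43 25
f 37 43 42
f 20 42 46
f 42 25 49
f 46 49 26
f 42 49 46
f 21 47 35
f 47 26 48
f 35 48 22
f 47 48 35
f 19 31 55
f 31 21 56
f 55 56 28
f 31 56 55
f 23 36 52
f 36 19 51
f 52 51 27
f 36 51 52
f 25 43 44
f 43 23 40
f 44 40 24
f 43 40 44
f 26 49 45
f 49 25 41
f 45 41 18
f 49 41 45
f 60 59 62
f 60 62 61
f 62 59 63
f 62 63 61
f 63 59 64
f 63 64 61
f 64 59 65
f 64 65 61
f 65 59 66
f 65 66 61
f 66 59 67
f 66 67 61
f 67 59 68
f 67 68 61
f 68 59 60
f 68 60 61



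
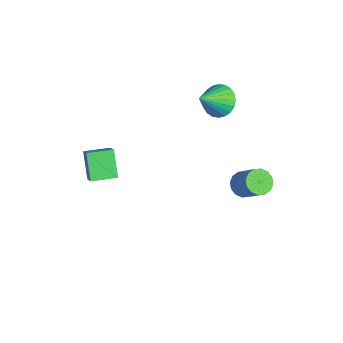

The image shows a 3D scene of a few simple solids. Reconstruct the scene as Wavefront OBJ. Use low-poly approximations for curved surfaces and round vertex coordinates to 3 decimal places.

v 3.229 3.676 0.22
v 3.767 3.833 -0.308
v 4.809 4.362 0.913
v 4.271 4.204 1.44
v 3.555 4.169 -0.273
v 4.598 4.698 0.948
v 3.256 4.373 -0.106
v 4.299 4.902 1.115
v 2.95 4.39 0.149
v 3.992 4.918 1.369
v 2.718 4.215 0.422
v 3.761 4.744 1.643
v 2.623 3.896 0.641
v 3.666 4.425 1.862
v 2.691 3.518 0.747
v 3.733 4.047 1.968
v 2.902 3.182 0.712
v 3.945 3.711 1.933
v 3.201 2.978 0.545
v 4.244 3.507 1.766
v 3.508 2.962 0.291
v 4.55 3.49 1.511
v 3.739 3.136 0.017
v 4.782 3.665 1.238
v 3.834 3.455 -0.202
v 4.877 3.984 1.019
v -3.69 -3.358 -2.595
v -2.728 -3.338 -1.752
v -3.706 -1.898 -2.613
v -2.743 -1.878 -1.769
v -2.537 -3.362 -3.911
v -1.574 -3.342 -3.067
v -2.552 -1.902 -3.928
v -1.59 -1.882 -3.085
v -2.2 3.647 1.883
v -1.43 3.469 1.222
v -1.46 2.413 3.077
v -1.278 3.771 1.44
v -1.267 4.054 1.725
v -1.397 4.275 2.034
v -1.65 4.4 2.32
v -1.987 4.411 2.54
v -2.356 4.305 2.659
v -2.701 4.1 2.66
v -2.97 3.825 2.543
v -3.122 3.523 2.325
v -3.133 3.24 2.04
v -3.002 3.019 1.731
v -2.749 2.894 1.445
v -2.413 2.883 1.225
v -2.044 2.988 1.106
v -1.698 3.194 1.105
f 2 1 5
f 2 5 3
f 3 5 6
f 3 6 4
f 5 1 7
f 5 7 6
f 6 7 8
f 6 8 4
f 7 1 9
f 7 9 8
f 8 9 10
f 8 10 4
f 9 1 11
f 9 11 10
f 10 11 12
f 10 12 4
f 11 1 13
f 11 13 12
f 12 13 14
f 12 14 4
f 13 1 15
f 13 15 14
f 14 15 16
f 14 16 4
f 15 1 17
f 15 17 16
f 16 17 18
f 16 18 4
f 17 1 19
f 17 19 18
f 18 19 20
f 18 20 4
f 19 1 21
f 19 21 20
f 20 21 22
f 20 22 4
f 21 1 23
f 21 23 22
f 22 23 24
f 22 24 4
f 23 1 25
f 23 25 24
f 24 25 26
f 24 26 4
f 25 1 2
f 25 2 26
f 26 2 3
f 26 3 4
f 28 30 27
f 31 28 27
f 27 30 29
f 29 31 27
f 28 34 30
f 32 28 31
f 32 34 28
f 30 34 29
f 33 31 29
f 29 34 33
f 33 32 31
f 34 32 33
f 36 35 38
f 36 38 37
f 38 35 39
f 38 39 37
f 39 35 40
f 39 40 37
f 40 35 41
f 40 41 37
f 41 35 42
f 41 42 37
f 42 35 43
f 42 43 37
f 43 35 44
f 43 44 37
f 44 35 45
f 44 45 37
f 45 35 46
f 45 46 37
f 46 35 47
f 46 47 37
f 47 35 48
f 47 48 37
f 48 35 49
f 48 49 37
f 49 35 50
f 49 50 37
f 50 35 51
f 50 51 37
f 51 35 52
f 51 52 37
f 52 35 36
f 52 36 37



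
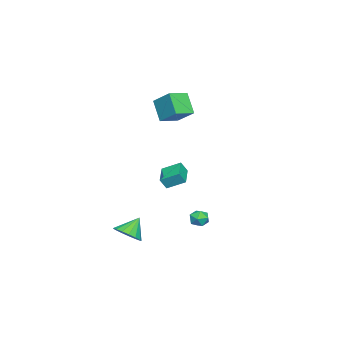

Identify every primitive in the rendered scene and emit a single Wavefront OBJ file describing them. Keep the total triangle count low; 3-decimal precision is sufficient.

v -4.269 -3.538 -2.376
v -4.459 -2.38 -1.773
v -2.824 -3.126 -2.711
v -3.014 -1.968 -2.108
v -4.006 -3.872 -1.652
v -4.196 -2.714 -1.049
v -2.561 -3.46 -1.987
v -2.751 -2.302 -1.384
v 0.82 0.788 -3.379
v 1.473 0.637 -3.445
v 0.707 -0.017 -2.655
v 1.36 -0.168 -2.721
v 1.176 0.407 -2.423
v 1.246 0.904 -2.871
v 0.934 -0.284 -3.229
v 1.004 0.213 -3.677
v 1.543 -0.026 -3.353
v 1.693 0.401 -2.855
v 0.487 0.219 -3.245
v 0.637 0.646 -2.747
v 3.015 -3.364 -4.098
v 3.765 -3.37 -3.532
v 2.205 -2.916 -3.022
v 3.764 -2.955 -3.705
v 3.592 -2.633 -3.968
v 3.287 -2.479 -4.262
v 2.92 -2.528 -4.517
v 2.575 -2.768 -4.677
v 2.331 -3.145 -4.704
v 2.243 -3.572 -4.593
v 2.332 -3.951 -4.368
v 2.578 -4.196 -4.081
v 2.924 -4.25 -3.799
v 3.29 -4.101 -3.585
v 3.594 -3.784 -3.488
v -3.64 -4.262 4.059
v -3.087 -3.044 5.007
v -4.78 -3.546 3.804
v -4.227 -2.328 4.752
v -2.913 -3.572 2.748
v -2.36 -2.354 3.696
v -4.053 -2.856 2.493
v -3.5 -1.638 3.441
f 2 4 1
f 5 2 1
f 1 4 3
f 3 5 1
f 2 8 4
f 6 2 5
f 6 8 2
f 4 8 3
f 7 5 3
f 3 8 7
f 7 6 5
f 8 6 7
f 9 20 14
f 9 14 10
f 9 10 16
f 9 16 19
f 9 19 20
f 10 14 18
f 14 20 13
f 20 19 11
f 19 16 15
f 16 10 17
f 12 18 13
f 12 13 11
f 12 11 15
f 12 15 17
f 12 17 18
f 13 18 14
f 11 13 20
f 15 11 19
f 17 15 16
f 18 17 10
f 22 21 24
f 22 24 23
f 24 21 25
f 24 25 23
f 25 21 26
f 25 26 23
f 26 21 27
f 26 27 23
f 27 21 28
f 27 28 23
f 28 21 29
f 28 29 23
f 29 21 30
f 29 30 23
f 30 21 31
f 30 31 23
f 31 21 32
f 31 32 23
f 32 21 33
f 32 33 23
f 33 21 34
f 33 34 23
f 34 21 35
f 34 35 23
f 35 21 22
f 35 22 23
f 37 39 36
f 40 37 36
f 36 39 38
f 38 40 36
f 37 43 39
f 41 37 40
f 41 43 37
f 39 43 38
f 42 40 38
f 38 43 42
f 42 41 40
f 43 41 42



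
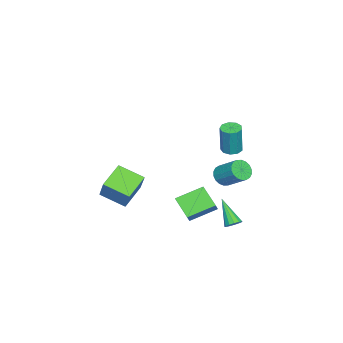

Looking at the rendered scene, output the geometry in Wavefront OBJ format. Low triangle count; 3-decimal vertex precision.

v 2.499 3.43 2.925
v 3.071 3.131 2.848
v 3.352 3.171 4.777
v 2.781 3.47 4.855
v 3.127 3.572 2.831
v 3.408 3.612 4.76
v 2.889 3.946 2.858
v 3.17 3.986 4.787
v 2.468 4.079 2.917
v 2.75 4.119 4.846
v 2.063 3.909 2.979
v 2.344 3.948 4.908
v 1.861 3.514 3.017
v 2.142 3.554 4.946
v 1.959 3.08 3.011
v 2.24 3.12 4.941
v 2.309 2.81 2.966
v 2.59 2.85 4.895
v 2.748 2.83 2.901
v 3.029 2.87 4.831
v 0.209 2.107 -1.005
v 0.481 2.51 -1.615
v 0.942 3.817 -0.546
v 0.671 3.413 0.065
v 0.149 2.612 -1.596
v 0.61 3.918 -0.527
v -0.17 2.614 -1.46
v 0.291 3.92 -0.391
v -0.415 2.515 -1.234
v 0.047 3.821 -0.165
v -0.535 2.335 -0.962
v -0.074 3.642 0.107
v -0.508 2.11 -0.699
v -0.047 3.417 0.37
v -0.339 1.885 -0.497
v 0.122 3.191 0.572
v -0.062 1.703 -0.394
v 0.399 3.01 0.675
v 0.27 1.602 -0.413
v 0.731 2.908 0.656
v 0.589 1.6 -0.549
v 1.05 2.906 0.52
v 0.833 1.699 -0.775
v 1.295 3.005 0.294
v 0.954 1.878 -1.047
v 1.415 3.185 0.022
v 0.927 2.103 -1.31
v 1.388 3.41 -0.241
v 0.758 2.329 -1.512
v 1.219 3.635 -0.443
v 0.951 3.063 -4.658
v 1.346 3.25 -4.276
v 0.069 1.957 -3.202
v 1.098 3.463 -4.265
v 0.804 3.549 -4.378
v 0.556 3.48 -4.58
v 0.434 3.279 -4.807
v 0.476 3.009 -4.987
v 0.669 2.756 -5.062
v 0.952 2.601 -5.009
v 1.234 2.592 -4.844
v 1.427 2.732 -4.621
v 1.468 2.978 -4.409
v 1.069 -4.657 -2.104
v 2.037 -3.958 -0.462
v 1.035 -2.976 -2.8
v 2.002 -2.277 -1.159
v 2.678 -4.963 -2.921
v 3.645 -4.264 -1.28
v 2.643 -3.282 -3.618
v 3.611 -2.583 -1.976
v 1.813 -0.239 -2.958
v 0.74 1.146 -2.223
v 2.684 0.895 -3.821
v 1.61 2.28 -3.087
v 2.37 -0.16 -2.293
v 1.296 1.225 -1.559
v 3.24 0.974 -3.157
v 2.167 2.359 -2.422
f 2 1 5
f 2 5 3
f 3 5 6
f 3 6 4
f 5 1 7
f 5 7 6
f 6 7 8
f 6 8 4
f 7 1 9
f 7 9 8
f 8 9 10
f 8 10 4
f 9 1 11
f 9 11 10
f 10 11 12
f 10 12 4
f 11 1 13
f 11 13 12
f 12 13 14
f 12 14 4
f 13 1 15
f 13 15 14
f 14 15 16
f 14 16 4
f 15 1 17
f 15 17 16
f 16 17 18
f 16 18 4
f 17 1 19
f 17 19 18
f 18 19 20
f 18 20 4
f 19 1 2
f 19 2 20
f 20 2 3
f 20 3 4
f 22 21 25
f 22 25 23
f 23 25 26
f 23 26 24
f 25 21 27
f 25 27 26
f 26 27 28
f 26 28 24
f 27 21 29
f 27 29 28
f 28 29 30
f 28 30 24
f 29 21 31
f 29 31 30
f 30 31 32
f 30 32 24
f 31 21 33
f 31 33 32
f 32 33 34
f 32 34 24
f 33 21 35
f 33 35 34
f 34 35 36
f 34 36 24
f 35 21 37
f 35 37 36
f 36 37 38
f 36 38 24
f 37 21 39
f 37 39 38
f 38 39 40
f 38 40 24
f 39 21 41
f 39 41 40
f 40 41 42
f 40 42 24
f 41 21 43
f 41 43 42
f 42 43 44
f 42 44 24
f 43 21 45
f 43 45 44
f 44 45 46
f 44 46 24
f 45 21 47
f 45 47 46
f 46 47 48
f 46 48 24
f 47 21 49
f 47 49 48
f 48 49 50
f 48 50 24
f 49 21 22
f 49 22 50
f 50 22 23
f 50 23 24
f 52 51 54
f 52 54 53
f 54 51 55
f 54 55 53
f 55 51 56
f 55 56 53
f 56 51 57
f 56 57 53
f 57 51 58
f 57 58 53
f 58 51 59
f 58 59 53
f 59 51 60
f 59 60 53
f 60 51 61
f 60 61 53
f 61 51 62
f 61 62 53
f 62 51 63
f 62 63 53
f 63 51 52
f 63 52 53
f 65 67 64
f 68 65 64
f 64 67 66
f 66 68 64
f 65 71 67
f 69 65 68
f 69 71 65
f 67 71 66
f 70 68 66
f 66 71 70
f 70 69 68
f 71 69 70
f 73 75 72
f 76 73 72
f 72 75 74
f 74 76 72
f 73 79 75
f 77 73 76
f 77 79 73
f 75 79 74
f 78 76 74
f 74 79 78
f 78 77 76
f 79 77 78



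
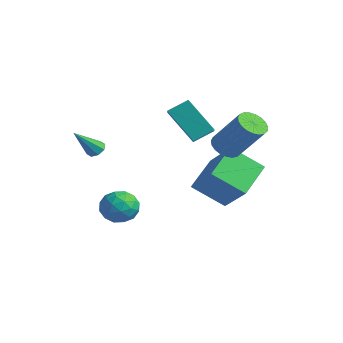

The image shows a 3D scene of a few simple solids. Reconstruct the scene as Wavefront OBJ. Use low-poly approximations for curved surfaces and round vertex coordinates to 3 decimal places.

v 1.704 1.341 -1.385
v 0.719 0.242 -0.304
v 0.958 2.915 -0.465
v -0.027 1.816 0.616
v 3.247 1.284 -0.036
v 2.262 0.185 1.045
v 2.501 2.858 0.884
v 1.516 1.759 1.965
v -2.066 0.948 3.088
v -0.987 0.194 3.695
v -1.755 1.843 3.646
v -0.675 1.089 4.253
v -0.845 1.471 1.567
v 0.235 0.717 2.174
v -0.533 2.366 2.125
v 0.546 1.612 2.732
v 2.091 1.071 2.388
v 2.63 1.267 1.921
v 3.928 1.706 3.604
v 3.389 1.509 4.072
v 2.483 1.534 1.965
v 3.781 1.973 3.648
v 2.268 1.721 2.082
v 3.566 2.16 3.765
v 2.023 1.795 2.252
v 3.32 2.234 3.935
v 1.789 1.744 2.446
v 3.087 2.183 4.129
v 1.608 1.576 2.629
v 2.905 2.015 4.312
v 1.51 1.321 2.771
v 2.807 1.76 4.454
v 1.512 1.023 2.847
v 2.81 1.462 4.53
v 1.615 0.733 2.844
v 2.913 1.172 4.527
v 1.8 0.501 2.761
v 3.098 0.94 4.444
v 2.036 0.368 2.615
v 3.333 0.807 4.298
v 2.281 0.356 2.429
v 3.578 0.795 4.112
v 2.493 0.468 2.236
v 3.79 0.907 3.919
v 2.636 0.684 2.07
v 3.933 1.123 3.753
v 2.684 0.967 1.958
v 3.982 1.406 3.641
v -2.628 -2.441 1.462
v -2.402 -2.108 1.758
v -2.572 -3.599 2.718
v -2.783 -2.095 1.788
v -3.074 -2.284 1.626
v -3.103 -2.565 1.368
v -2.855 -2.773 1.165
v -2.474 -2.787 1.136
v -2.183 -2.597 1.297
v -2.153 -2.316 1.555
v -1.068 -1.26 -2.076
v -0.647 -1.936 -1.565
v -2.393 -2.024 -1.995
v -1.972 -2.7 -1.484
v -2.107 -1.84 -1.112
v -1.288 -1.368 -1.162
v -1.752 -2.592 -2.398
v -0.933 -2.12 -2.448
v -1.07 -2.759 -1.764
v -1.289 -2.294 -0.969
v -1.751 -1.666 -2.591
v -1.97 -1.201 -1.796
v -0.741 -1.531 -1.828
v -2.299 -2.429 -1.732
v -2.378 -1.923 -1.514
v -2.131 -2.321 -1.213
v -1.118 -1.197 -1.591
v -0.871 -1.595 -1.29
v -1.728 -1.538 -1.024
v -2.169 -2.365 -2.27
v -1.922 -2.763 -1.969
v -0.909 -1.639 -2.347
v -0.662 -2.037 -2.046
v -1.312 -2.422 -2.536
v -0.742 -2.412 -1.644
v -1.521 -2.861 -1.596
v -1.392 -2.798 -2.133
v -0.911 -2.52 -2.163
v -0.871 -2.139 -1.177
v -1.65 -2.588 -1.129
v -1.729 -2.082 -0.911
v -1.248 -1.805 -0.94
v -1.12 -2.623 -1.294
v -1.39 -1.372 -2.431
v -2.169 -1.821 -2.383
v -1.792 -2.155 -2.62
v -1.311 -1.878 -2.649
v -1.519 -1.099 -1.964
v -2.298 -1.548 -1.916
v -2.129 -1.44 -1.397
v -1.648 -1.162 -1.427
v -1.92 -1.337 -2.266
f 2 4 1
f 5 2 1
f 1 4 3
f 3 5 1
f 2 8 4
f 6 2 5
f 6 8 2
f 4 8 3
f 7 5 3
f 3 8 7
f 7 6 5
f 8 6 7
f 10 12 9
f 13 10 9
f 9 12 11
f 11 13 9
f 10 16 12
f 14 10 13
f 14 16 10
f 12 16 11
f 15 13 11
f 11 16 15
f 15 14 13
f 16 14 15
f 18 17 21
f 18 21 19
f 19 21 22
f 19 22 20
f 21 17 23
f 21 23 22
f 22 23 24
f 22 24 20
f 23 17 25
f 23 25 24
f 24 25 26
f 24 26 20
f 25 17 27
f 25 27 26
f 26 27 28
f 26 28 20
f 27 17 29
f 27 29 28
f 28 29 30
f 28 30 20
f 29 17 31
f 29 31 30
f 30 31 32
f 30 32 20
f 31 17 33
f 31 33 32
f 32 33 34
f 32 34 20
f 33 17 35
f 33 35 34
f 34 35 36
f 34 36 20
f 35 17 37
f 35 37 36
f 36 37 38
f 36 38 20
f 37 17 39
f 37 39 38
f 38 39 40
f 38 40 20
f 39 17 41
f 39 41 40
f 40 41 42
f 40 42 20
f 41 17 43
f 41 43 42
f 42 43 44
f 42 44 20
f 43 17 45
f 43 45 44
f 44 45 46
f 44 46 20
f 45 17 47
f 45 47 46
f 46 47 48
f 46 48 20
f 47 17 18
f 47 18 48
f 48 18 19
f 48 19 20
f 50 49 52
f 50 52 51
f 52 49 53
f 52 53 51
f 53 49 54
f 53 54 51
f 54 49 55
f 54 55 51
f 55 49 56
f 55 56 51
f 56 49 57
f 56 57 51
f 57 49 58
f 57 58 51
f 58 49 50
f 58 50 51
f 59 96 75
f 96 70 99
f 75 99 64
f 96 99 75
f 59 75 71
f 75 64 76
f 71 76 60
f 75 76 71
f 59 71 80
f 71 60 81
f 80 81 66
f 71 81 80
f 59 80 92
f 80 66 95
f 92 95 69
f 80 95 92
f 59 92 96
f 92 69 100
f 96 100 70
f 92 100 96
f 60 76 87
f 76 64 90
f 87 90 68
f 76 90 87
f 64 99 77
f 99 70 98
f 77 98 63
f 99 98 77
f 70 100 97
f 100 69 93
f 97 93 61
f 100 93 97
f 69 95 94
f 95 66 82
f 94 82 65
f 95 82 94
f 66 81 86
f 81 60 83
f 86 83 67
f 81 83 86
f 62 88 74
f 88 68 89
f 74 89 63
f 88 89 74
f 62 74 72
f 74 63 73
f 72 73 61
f 74 73 72
f 62 72 79
f 72 61 78
f 79 78 65
f 72 78 79
f 62 79 84
f 79 65 85
f 84 85 67
f 79 85 84
f 62 84 88
f 84 67 91
f 88 91 68
f 84 91 88
f 63 89 77
f 89 68 90
f 77 90 64
f 89 90 77
f 61 73 97
f 73 63 98
f 97 98 70
f 73 98 97
f 65 78 94
f 78 61 93
f 94 93 69
f 78 93 94
f 67 85 86
f 85 65 82
f 86 82 66
f 85 82 86
f 68 91 87
f 91 67 83
f 87 83 60
f 91 83 87



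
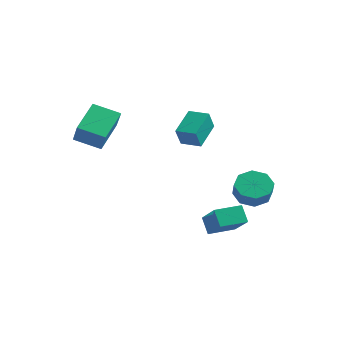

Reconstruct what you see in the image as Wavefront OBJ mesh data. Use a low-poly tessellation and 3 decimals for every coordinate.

v 2.591 0.104 -4.139
v 4.11 -0.662 -2.959
v 3.147 1.363 -4.037
v 4.666 0.597 -2.858
v 3.154 -0.077 -4.982
v 4.673 -0.843 -3.803
v 3.71 1.182 -4.881
v 5.229 0.416 -3.701
v 0.313 0.981 -0.133
v 0.533 0.393 0.878
v -0.126 2.322 0.742
v 0.094 1.734 1.753
v 1.326 1.326 -0.153
v 1.546 0.738 0.858
v 0.887 2.667 0.722
v 1.107 2.079 1.733
v -2.162 -3.671 0.681
v -1.28 -4.198 1.788
v -2.636 -2.242 1.739
v -1.754 -2.769 2.846
v -1.046 -2.911 0.154
v -0.164 -3.438 1.261
v -1.52 -1.482 1.212
v -0.638 -2.009 2.319
v 3.395 2.71 -3.011
v 3.956 2.251 -3.641
v 4.487 1.772 -2.818
v 3.925 2.23 -2.189
v 4.232 2.902 -3.439
v 4.763 2.422 -2.617
v 4.018 3.44 -2.987
v 4.548 2.96 -2.165
v 3.438 3.55 -2.549
v 3.969 3.071 -1.727
v 2.833 3.168 -2.382
v 3.364 2.689 -1.559
v 2.557 2.518 -2.583
v 3.088 2.038 -1.761
v 2.772 1.98 -3.035
v 3.302 1.5 -2.213
v 3.351 1.869 -3.473
v 3.882 1.39 -2.651
f 2 4 1
f 5 2 1
f 1 4 3
f 3 5 1
f 2 8 4
f 6 2 5
f 6 8 2
f 4 8 3
f 7 5 3
f 3 8 7
f 7 6 5
f 8 6 7
f 10 12 9
f 13 10 9
f 9 12 11
f 11 13 9
f 10 16 12
f 14 10 13
f 14 16 10
f 12 16 11
f 15 13 11
f 11 16 15
f 15 14 13
f 16 14 15
f 18 20 17
f 21 18 17
f 17 20 19
f 19 21 17
f 18 24 20
f 22 18 21
f 22 24 18
f 20 24 19
f 23 21 19
f 19 24 23
f 23 22 21
f 24 22 23
f 26 25 29
f 26 29 27
f 27 29 30
f 27 30 28
f 29 25 31
f 29 31 30
f 30 31 32
f 30 32 28
f 31 25 33
f 31 33 32
f 32 33 34
f 32 34 28
f 33 25 35
f 33 35 34
f 34 35 36
f 34 36 28
f 35 25 37
f 35 37 36
f 36 37 38
f 36 38 28
f 37 25 39
f 37 39 38
f 38 39 40
f 38 40 28
f 39 25 41
f 39 41 40
f 40 41 42
f 40 42 28
f 41 25 26
f 41 26 42
f 42 26 27
f 42 27 28



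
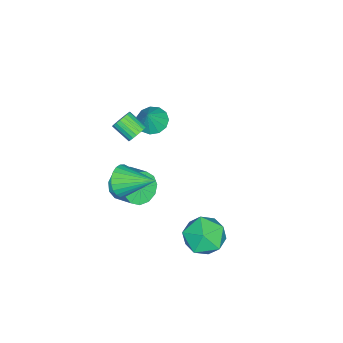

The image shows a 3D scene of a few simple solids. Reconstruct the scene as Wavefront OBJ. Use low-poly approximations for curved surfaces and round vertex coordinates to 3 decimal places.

v 3.939 -2.216 1.497
v 4.399 -1.899 0.792
v 3.981 -0.484 2.303
v 4.068 -1.843 0.688
v 3.717 -1.843 0.708
v 3.4 -1.9 0.848
v 3.165 -2.006 1.087
v 3.048 -2.143 1.388
v 3.066 -2.291 1.706
v 3.218 -2.428 1.992
v 3.478 -2.533 2.203
v 3.809 -2.589 2.306
v 4.16 -2.588 2.286
v 4.477 -2.531 2.146
v 4.712 -2.426 1.907
v 4.829 -2.288 1.606
v 4.811 -2.14 1.288
v 4.66 -2.003 1.002
v 3.641 2.809 -0.368
v 4.55 2.988 -1.145
v 3.41 0.992 -1.055
v 4.319 1.171 -1.832
v 4.544 1.096 -0.646
v 4.686 2.22 -0.222
v 3.274 1.76 -1.978
v 3.416 2.884 -1.554
v 4.323 2.34 -2.14
v 5.108 1.929 -1.317
v 2.852 2.051 -0.883
v 3.637 1.64 -0.06
v -1.674 -3.14 0.478
v -0.991 -3.438 0.091
v -0.986 -3.1 1.662
v -0.966 -2.966 0.061
v -1.166 -2.549 0.163
v -1.527 -2.32 0.366
v -1.935 -2.351 0.604
v -2.26 -2.633 0.802
v -2.399 -3.075 0.897
v -2.308 -3.538 0.859
v -2.015 -3.874 0.701
v -1.614 -3.978 0.471
v -1.232 -3.815 0.244
v 0.9 -3.538 -2.483
v 1.52 -4.125 -2.001
v 2.079 -2.99 -1.335
v 1.46 -2.402 -1.817
v 1.776 -3.978 -2.467
v 2.335 -2.842 -1.802
v 1.754 -3.691 -2.939
v 2.313 -2.556 -2.273
v 1.461 -3.355 -3.265
v 2.021 -2.22 -2.6
v 0.991 -3.078 -3.343
v 1.55 -1.942 -2.678
v 0.491 -2.946 -3.148
v 1.05 -1.811 -2.483
v 0.122 -3.002 -2.742
v 0.681 -1.867 -2.076
v -0.001 -3.229 -2.253
v 0.558 -2.093 -1.588
v 0.163 -3.553 -1.837
v 0.722 -2.417 -1.172
v 0.561 -3.872 -1.626
v 1.12 -2.737 -0.961
v 1.067 -4.086 -1.687
v 1.626 -2.95 -1.022
v 2.251 -2.158 3.626
v 2.748 -2.388 3.434
v 2.545 -3.332 4.041
v 2.049 -3.102 4.234
v 2.819 -2.275 3.634
v 2.617 -3.218 4.242
v 2.793 -2.141 3.833
v 2.59 -3.085 4.441
v 2.672 -2.01 3.997
v 2.47 -2.954 4.604
v 2.479 -1.905 4.096
v 2.277 -2.849 4.703
v 2.247 -1.844 4.114
v 2.045 -2.787 4.721
v 2.015 -1.837 4.048
v 1.813 -2.78 4.655
v 1.824 -1.885 3.908
v 1.622 -2.829 4.516
v 1.707 -1.981 3.721
v 1.505 -2.925 4.328
v 1.684 -2.107 3.517
v 1.482 -3.051 4.124
v 1.759 -2.243 3.331
v 1.557 -3.186 3.939
v 1.919 -2.363 3.197
v 1.717 -3.307 3.804
v 2.137 -2.448 3.137
v 1.934 -3.392 3.745
v 2.374 -2.483 3.162
v 2.172 -3.427 3.769
v 2.59 -2.462 3.267
v 2.388 -3.406 3.874
f 2 1 4
f 2 4 3
f 4 1 5
f 4 5 3
f 5 1 6
f 5 6 3
f 6 1 7
f 6 7 3
f 7 1 8
f 7 8 3
f 8 1 9
f 8 9 3
f 9 1 10
f 9 10 3
f 10 1 11
f 10 11 3
f 11 1 12
f 11 12 3
f 12 1 13
f 12 13 3
f 13 1 14
f 13 14 3
f 14 1 15
f 14 15 3
f 15 1 16
f 15 16 3
f 16 1 17
f 16 17 3
f 17 1 18
f 17 18 3
f 18 1 2
f 18 2 3
f 19 30 24
f 19 24 20
f 19 20 26
f 19 26 29
f 19 29 30
f 20 24 28
f 24 30 23
f 30 29 21
f 29 26 25
f 26 20 27
f 22 28 23
f 22 23 21
f 22 21 25
f 22 25 27
f 22 27 28
f 23 28 24
f 21 23 30
f 25 21 29
f 27 25 26
f 28 27 20
f 32 31 34
f 32 34 33
f 34 31 35
f 34 35 33
f 35 31 36
f 35 36 33
f 36 31 37
f 36 37 33
f 37 31 38
f 37 38 33
f 38 31 39
f 38 39 33
f 39 31 40
f 39 40 33
f 40 31 41
f 40 41 33
f 41 31 42
f 41 42 33
f 42 31 43
f 42 43 33
f 43 31 32
f 43 32 33
f 45 44 48
f 45 48 46
f 46 48 49
f 46 49 47
f 48 44 50
f 48 50 49
f 49 50 51
f 49 51 47
f 50 44 52
f 50 52 51
f 51 52 53
f 51 53 47
f 52 44 54
f 52 54 53
f 53 54 55
f 53 55 47
f 54 44 56
f 54 56 55
f 55 56 57
f 55 57 47
f 56 44 58
f 56 58 57
f 57 58 59
f 57 59 47
f 58 44 60
f 58 60 59
f 59 60 61
f 59 61 47
f 60 44 62
f 60 62 61
f 61 62 63
f 61 63 47
f 62 44 64
f 62 64 63
f 63 64 65
f 63 65 47
f 64 44 66
f 64 66 65
f 65 66 67
f 65 67 47
f 66 44 45
f 66 45 67
f 67 45 46
f 67 46 47
f 69 68 72
f 69 72 70
f 70 72 73
f 70 73 71
f 72 68 74
f 72 74 73
f 73 74 75
f 73 75 71
f 74 68 76
f 74 76 75
f 75 76 77
f 75 77 71
f 76 68 78
f 76 78 77
f 77 78 79
f 77 79 71
f 78 68 80
f 78 80 79
f 79 80 81
f 79 81 71
f 80 68 82
f 80 82 81
f 81 82 83
f 81 83 71
f 82 68 84
f 82 84 83
f 83 84 85
f 83 85 71
f 84 68 86
f 84 86 85
f 85 86 87
f 85 87 71
f 86 68 88
f 86 88 87
f 87 88 89
f 87 89 71
f 88 68 90
f 88 90 89
f 89 90 91
f 89 91 71
f 90 68 92
f 90 92 91
f 91 92 93
f 91 93 71
f 92 68 94
f 92 94 93
f 93 94 95
f 93 95 71
f 94 68 96
f 94 96 95
f 95 96 97
f 95 97 71
f 96 68 98
f 96 98 97
f 97 98 99
f 97 99 71
f 98 68 69
f 98 69 99
f 99 69 70
f 99 70 71



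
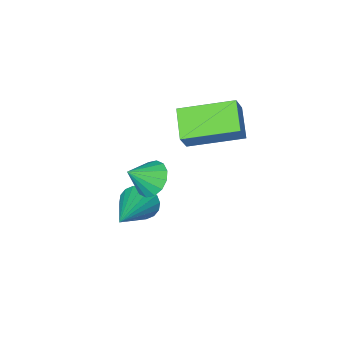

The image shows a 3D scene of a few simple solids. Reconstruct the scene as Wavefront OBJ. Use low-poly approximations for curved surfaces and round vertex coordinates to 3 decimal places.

v 2.478 -2.429 0.651
v 2.954 -2.447 0.086
v 3.322 -2.591 1.369
v 2.937 -2.079 0.189
v 2.797 -1.804 0.416
v 2.571 -1.697 0.707
v 2.32 -1.786 0.982
v 2.111 -2.047 1.169
v 2.001 -2.411 1.217
v 2.018 -2.779 1.114
v 2.158 -3.054 0.886
v 2.384 -3.161 0.596
v 2.635 -3.072 0.321
v 2.844 -2.811 0.134
v -1.491 -2.752 2.097
v -1.046 -2.515 2.891
v -0.917 -1.761 1.48
v -0.473 -1.525 2.274
v 0.073 -3.975 1.586
v 0.517 -3.739 2.38
v 0.646 -2.985 0.969
v 1.091 -2.748 1.763
v 1.975 -3.861 -2.049
v 2.36 -3.974 -2.659
v 3.625 -2.659 -1.231
v 2.195 -3.702 -2.727
v 1.987 -3.462 -2.66
v 1.776 -3.3 -2.473
v 1.605 -3.25 -2.201
v 1.507 -3.321 -1.9
v 1.502 -3.498 -1.628
v 1.59 -3.748 -1.439
v 1.754 -4.02 -1.372
v 1.962 -4.26 -1.438
v 2.173 -4.422 -1.626
v 2.344 -4.472 -1.897
v 2.442 -4.401 -2.199
v 2.448 -4.224 -2.471
f 2 1 4
f 2 4 3
f 4 1 5
f 4 5 3
f 5 1 6
f 5 6 3
f 6 1 7
f 6 7 3
f 7 1 8
f 7 8 3
f 8 1 9
f 8 9 3
f 9 1 10
f 9 10 3
f 10 1 11
f 10 11 3
f 11 1 12
f 11 12 3
f 12 1 13
f 12 13 3
f 13 1 14
f 13 14 3
f 14 1 2
f 14 2 3
f 16 18 15
f 19 16 15
f 15 18 17
f 17 19 15
f 16 22 18
f 20 16 19
f 20 22 16
f 18 22 17
f 21 19 17
f 17 22 21
f 21 20 19
f 22 20 21
f 24 23 26
f 24 26 25
f 26 23 27
f 26 27 25
f 27 23 28
f 27 28 25
f 28 23 29
f 28 29 25
f 29 23 30
f 29 30 25
f 30 23 31
f 30 31 25
f 31 23 32
f 31 32 25
f 32 23 33
f 32 33 25
f 33 23 34
f 33 34 25
f 34 23 35
f 34 35 25
f 35 23 36
f 35 36 25
f 36 23 37
f 36 37 25
f 37 23 38
f 37 38 25
f 38 23 24
f 38 24 25



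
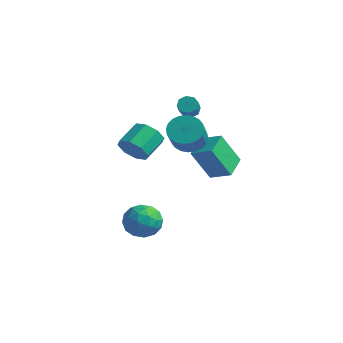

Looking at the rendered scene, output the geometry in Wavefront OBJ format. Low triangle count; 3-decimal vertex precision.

v -0.102 -1.774 -2.913
v 0.773 -2.173 -3.476
v -1.213 -2.447 -4.164
v -0.338 -2.846 -4.727
v -0.617 -3.29 -3.743
v 0.069 -2.873 -2.97
v -0.509 -1.747 -4.67
v 0.177 -1.33 -3.897
v 0.522 -2.156 -4.562
v 0.455 -3.11 -3.989
v -0.895 -1.51 -3.651
v -0.962 -2.464 -3.078
v 0.433 -1.914 -3.085
v -0.873 -2.706 -4.555
v -1.037 -2.966 -3.977
v -0.523 -3.201 -4.308
v 0.019 -2.326 -2.787
v 0.534 -2.561 -3.118
v -0.284 -3.217 -3.275
v -0.974 -2.059 -4.522
v -0.459 -2.294 -4.853
v 0.083 -1.419 -3.332
v 0.597 -1.654 -3.663
v -0.156 -1.403 -4.365
v 0.8 -2.139 -4.054
v 0.147 -2.535 -4.789
v 0.046 -1.888 -4.755
v 0.45 -1.644 -4.301
v 0.76 -2.7 -3.717
v 0.107 -3.095 -4.452
v -0.057 -3.356 -3.874
v 0.347 -3.111 -3.419
v 0.613 -2.69 -4.355
v -0.547 -1.525 -3.188
v -1.2 -1.92 -3.923
v -0.787 -1.509 -4.221
v -0.383 -1.264 -3.766
v -0.587 -2.085 -2.851
v -1.24 -2.481 -3.586
v -0.89 -2.976 -3.339
v -0.486 -2.732 -2.885
v -1.053 -1.93 -3.285
v 0.8 1.449 -1.555
v 0.359 0.482 0.325
v 0.201 2.714 -1.044
v -0.24 1.747 0.836
v 1.96 1.813 -1.096
v 1.519 0.846 0.784
v 1.361 3.078 -0.585
v 0.92 2.111 1.295
v -1.626 2.29 2.364
v -1.154 2.477 2.104
v -0.302 1.536 2.977
v -0.774 1.35 3.236
v -1.254 2.713 2.457
v -0.403 1.772 3.329
v -1.573 2.701 2.755
v -0.721 1.76 3.628
v -1.922 2.449 2.824
v -1.07 1.508 3.697
v -2.098 2.104 2.623
v -1.246 1.163 3.496
v -1.997 1.868 2.271
v -1.146 0.927 3.143
v -1.679 1.88 1.972
v -0.827 0.939 2.845
v -1.33 2.132 1.903
v -0.478 1.191 2.776
v -0.502 -2.683 1.247
v 0.301 -2.826 1.693
v 0.106 -1.539 2.459
v -0.698 -1.397 2.013
v 0.386 -2.456 1.091
v 0.19 -1.169 1.857
v -0.05 -2.218 0.581
v -0.246 -0.931 1.346
v -0.75 -2.253 0.461
v -0.946 -0.967 1.226
v -1.306 -2.541 0.801
v -1.501 -1.254 1.567
v -1.39 -2.911 1.403
v -1.586 -1.624 2.169
v -0.954 -3.149 1.914
v -1.15 -1.862 2.679
v -0.254 -3.113 2.034
v -0.45 -1.827 2.799
v 0.201 0.541 1.365
v 1.039 0.924 1.097
v 1.978 -0.257 2.348
v 1.139 -0.641 2.615
v 0.943 1.149 1.381
v 1.882 -0.032 2.632
v 0.734 1.281 1.663
v 1.673 0.1 2.914
v 0.444 1.3 1.899
v 1.383 0.119 3.15
v 0.117 1.204 2.054
v 1.056 0.023 3.305
v -0.198 1.006 2.103
v 0.741 -0.175 3.354
v -0.452 0.738 2.041
v 0.487 -0.443 3.292
v -0.606 0.44 1.875
v 0.333 -0.741 3.126
v -0.638 0.157 1.632
v 0.301 -1.024 2.883
v -0.542 -0.068 1.348
v 0.397 -1.249 2.599
v -0.333 -0.2 1.066
v 0.606 -1.381 2.317
v -0.043 -0.219 0.83
v 0.896 -1.4 2.081
v 0.284 -0.123 0.675
v 1.223 -1.304 1.926
v 0.599 0.075 0.626
v 1.538 -1.106 1.877
v 0.853 0.343 0.688
v 1.792 -0.838 1.939
v 1.007 0.641 0.854
v 1.946 -0.54 2.105
f 1 38 17
f 38 12 41
f 17 41 6
f 38 41 17
f 1 17 13
f 17 6 18
f 13 18 2
f 17 18 13
f 1 13 22
f 13 2 23
f 22 23 8
f 13 23 22
f 1 22 34
f 22 8 37
f 34 37 11
f 22 37 34
f 1 34 38
f 34 11 42
f 38 42 12
f 34 42 38
f 2 18 29
f 18 6 32
f 29 32 10
f 18 32 29
f 6 41 19
f 41 12 40
f 19 40 5
f 41 40 19
f 12 42 39
f 42 11 35
f 39 35 3
f 42 35 39
f 11 37 36
f 37 8 24
f 36 24 7
f 37 24 36
f 8 23 28
f 23 2 25
f 28 25 9
f 23 25 28
f 4 30 16
f 30 10 31
f 16 31 5
f 30 31 16
f 4 16 14
f 16 5 15
f 14 15 3
f 16 15 14
f 4 14 21
f 14 3 20
f 21 20 7
f 14 20 21
f 4 21 26
f 21 7 27
f 26 27 9
f 21 27 26
f 4 26 30
f 26 9 33
f 30 33 10
f 26 33 30
f 5 31 19
f 31 10 32
f 19 32 6
f 31 32 19
f 3 15 39
f 15 5 40
f 39 40 12
f 15 40 39
f 7 20 36
f 20 3 35
f 36 35 11
f 20 35 36
f 9 27 28
f 27 7 24
f 28 24 8
f 27 24 28
f 10 33 29
f 33 9 25
f 29 25 2
f 33 25 29
f 44 46 43
f 47 44 43
f 43 46 45
f 45 47 43
f 44 50 46
f 48 44 47
f 48 50 44
f 46 50 45
f 49 47 45
f 45 50 49
f 49 48 47
f 50 48 49
f 52 51 55
f 52 55 53
f 53 55 56
f 53 56 54
f 55 51 57
f 55 57 56
f 56 57 58
f 56 58 54
f 57 51 59
f 57 59 58
f 58 59 60
f 58 60 54
f 59 51 61
f 59 61 60
f 60 61 62
f 60 62 54
f 61 51 63
f 61 63 62
f 62 63 64
f 62 64 54
f 63 51 65
f 63 65 64
f 64 65 66
f 64 66 54
f 65 51 67
f 65 67 66
f 66 67 68
f 66 68 54
f 67 51 52
f 67 52 68
f 68 52 53
f 68 53 54
f 70 69 73
f 70 73 71
f 71 73 74
f 71 74 72
f 73 69 75
f 73 75 74
f 74 75 76
f 74 76 72
f 75 69 77
f 75 77 76
f 76 77 78
f 76 78 72
f 77 69 79
f 77 79 78
f 78 79 80
f 78 80 72
f 79 69 81
f 79 81 80
f 80 81 82
f 80 82 72
f 81 69 83
f 81 83 82
f 82 83 84
f 82 84 72
f 83 69 85
f 83 85 84
f 84 85 86
f 84 86 72
f 85 69 70
f 85 70 86
f 86 70 71
f 86 71 72
f 88 87 91
f 88 91 89
f 89 91 92
f 89 92 90
f 91 87 93
f 91 93 92
f 92 93 94
f 92 94 90
f 93 87 95
f 93 95 94
f 94 95 96
f 94 96 90
f 95 87 97
f 95 97 96
f 96 97 98
f 96 98 90
f 97 87 99
f 97 99 98
f 98 99 100
f 98 100 90
f 99 87 101
f 99 101 100
f 100 101 102
f 100 102 90
f 101 87 103
f 101 103 102
f 102 103 104
f 102 104 90
f 103 87 105
f 103 105 104
f 104 105 106
f 104 106 90
f 105 87 107
f 105 107 106
f 106 107 108
f 106 108 90
f 107 87 109
f 107 109 108
f 108 109 110
f 108 110 90
f 109 87 111
f 109 111 110
f 110 111 112
f 110 112 90
f 111 87 113
f 111 113 112
f 112 113 114
f 112 114 90
f 113 87 115
f 113 115 114
f 114 115 116
f 114 116 90
f 115 87 117
f 115 117 116
f 116 117 118
f 116 118 90
f 117 87 119
f 117 119 118
f 118 119 120
f 118 120 90
f 119 87 88
f 119 88 120
f 120 88 89
f 120 89 90



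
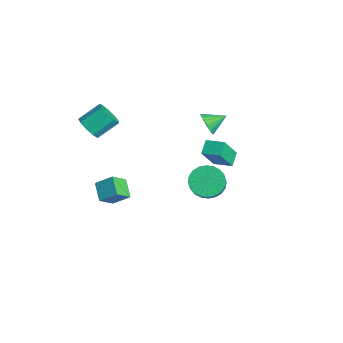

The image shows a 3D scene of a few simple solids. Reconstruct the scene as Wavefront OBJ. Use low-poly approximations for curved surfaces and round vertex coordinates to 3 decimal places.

v -0.589 2.167 3.649
v -0.255 1.854 4.23
v -0.431 3.233 4.131
v 0.01 1.917 4.003
v 0.138 2.038 3.696
v 0.099 2.188 3.377
v -0.098 2.333 3.121
v -0.407 2.441 2.986
v -0.758 2.485 3.002
v -1.071 2.457 3.167
v -1.273 2.363 3.442
v -1.318 2.224 3.765
v -1.197 2.072 4.061
v -0.936 1.941 4.262
v -0.596 1.863 4.323
v 1.244 1.473 0.421
v 1.709 0.909 -0.246
v 2.561 0.503 0.691
v 2.096 1.067 1.359
v 1.904 1.241 -0.279
v 2.756 0.835 0.658
v 1.998 1.609 -0.205
v 2.85 1.202 0.732
v 1.978 1.955 -0.036
v 2.83 1.549 0.901
v 1.846 2.229 0.203
v 2.697 1.822 1.14
v 1.622 2.387 0.475
v 2.473 1.98 1.412
v 1.341 2.406 0.739
v 2.192 1.999 1.676
v 1.045 2.283 0.954
v 1.896 1.877 1.892
v 0.779 2.037 1.089
v 1.631 1.631 2.026
v 0.584 1.705 1.122
v 1.436 1.299 2.059
v 0.49 1.338 1.048
v 1.342 0.931 1.985
v 0.51 0.991 0.879
v 1.362 0.585 1.816
v 0.643 0.718 0.64
v 1.494 0.311 1.577
v 0.867 0.56 0.368
v 1.718 0.153 1.305
v 1.148 0.541 0.104
v 1.999 0.134 1.041
v 1.444 0.663 -0.112
v 2.295 0.257 0.826
v -2.468 -3.283 -2.523
v -3.534 -3.138 -1.907
v -2.808 -2.395 -3.319
v -3.874 -2.25 -2.703
v -1.946 -2.45 -1.817
v -3.012 -2.305 -1.201
v -2.286 -1.562 -2.613
v -3.352 -1.417 -1.997
v -3.421 4.086 -1.277
v -2.955 3.141 0.267
v -2.596 4.843 -1.063
v -2.13 3.897 0.482
v -2.81 3.563 -1.782
v -2.344 2.617 -0.237
v -1.985 4.319 -1.567
v -1.519 3.374 -0.023
v -3.014 -3.597 3.237
v -2.206 -3.628 3.294
v -2.219 -2.415 4.141
v -3.026 -2.383 4.083
v -2.353 -3.324 2.855
v -2.366 -2.11 3.702
v -2.809 -3.147 2.595
v -2.822 -1.933 3.441
v -3.361 -3.181 2.635
v -3.374 -1.967 3.481
v -3.75 -3.409 2.956
v -3.763 -2.195 3.803
v -3.794 -3.725 3.409
v -3.807 -2.512 4.256
v -3.474 -3.982 3.781
v -3.487 -2.768 4.628
v -2.938 -4.058 3.898
v -2.95 -2.844 4.745
v -2.437 -3.918 3.706
v -2.45 -2.704 4.553
f 2 1 4
f 2 4 3
f 4 1 5
f 4 5 3
f 5 1 6
f 5 6 3
f 6 1 7
f 6 7 3
f 7 1 8
f 7 8 3
f 8 1 9
f 8 9 3
f 9 1 10
f 9 10 3
f 10 1 11
f 10 11 3
f 11 1 12
f 11 12 3
f 12 1 13
f 12 13 3
f 13 1 14
f 13 14 3
f 14 1 15
f 14 15 3
f 15 1 2
f 15 2 3
f 17 16 20
f 17 20 18
f 18 20 21
f 18 21 19
f 20 16 22
f 20 22 21
f 21 22 23
f 21 23 19
f 22 16 24
f 22 24 23
f 23 24 25
f 23 25 19
f 24 16 26
f 24 26 25
f 25 26 27
f 25 27 19
f 26 16 28
f 26 28 27
f 27 28 29
f 27 29 19
f 28 16 30
f 28 30 29
f 29 30 31
f 29 31 19
f 30 16 32
f 30 32 31
f 31 32 33
f 31 33 19
f 32 16 34
f 32 34 33
f 33 34 35
f 33 35 19
f 34 16 36
f 34 36 35
f 35 36 37
f 35 37 19
f 36 16 38
f 36 38 37
f 37 38 39
f 37 39 19
f 38 16 40
f 38 40 39
f 39 40 41
f 39 41 19
f 40 16 42
f 40 42 41
f 41 42 43
f 41 43 19
f 42 16 44
f 42 44 43
f 43 44 45
f 43 45 19
f 44 16 46
f 44 46 45
f 45 46 47
f 45 47 19
f 46 16 48
f 46 48 47
f 47 48 49
f 47 49 19
f 48 16 17
f 48 17 49
f 49 17 18
f 49 18 19
f 51 53 50
f 54 51 50
f 50 53 52
f 52 54 50
f 51 57 53
f 55 51 54
f 55 57 51
f 53 57 52
f 56 54 52
f 52 57 56
f 56 55 54
f 57 55 56
f 59 61 58
f 62 59 58
f 58 61 60
f 60 62 58
f 59 65 61
f 63 59 62
f 63 65 59
f 61 65 60
f 64 62 60
f 60 65 64
f 64 63 62
f 65 63 64
f 67 66 70
f 67 70 68
f 68 70 71
f 68 71 69
f 70 66 72
f 70 72 71
f 71 72 73
f 71 73 69
f 72 66 74
f 72 74 73
f 73 74 75
f 73 75 69
f 74 66 76
f 74 76 75
f 75 76 77
f 75 77 69
f 76 66 78
f 76 78 77
f 77 78 79
f 77 79 69
f 78 66 80
f 78 80 79
f 79 80 81
f 79 81 69
f 80 66 82
f 80 82 81
f 81 82 83
f 81 83 69
f 82 66 84
f 82 84 83
f 83 84 85
f 83 85 69
f 84 66 67
f 84 67 85
f 85 67 68
f 85 68 69

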